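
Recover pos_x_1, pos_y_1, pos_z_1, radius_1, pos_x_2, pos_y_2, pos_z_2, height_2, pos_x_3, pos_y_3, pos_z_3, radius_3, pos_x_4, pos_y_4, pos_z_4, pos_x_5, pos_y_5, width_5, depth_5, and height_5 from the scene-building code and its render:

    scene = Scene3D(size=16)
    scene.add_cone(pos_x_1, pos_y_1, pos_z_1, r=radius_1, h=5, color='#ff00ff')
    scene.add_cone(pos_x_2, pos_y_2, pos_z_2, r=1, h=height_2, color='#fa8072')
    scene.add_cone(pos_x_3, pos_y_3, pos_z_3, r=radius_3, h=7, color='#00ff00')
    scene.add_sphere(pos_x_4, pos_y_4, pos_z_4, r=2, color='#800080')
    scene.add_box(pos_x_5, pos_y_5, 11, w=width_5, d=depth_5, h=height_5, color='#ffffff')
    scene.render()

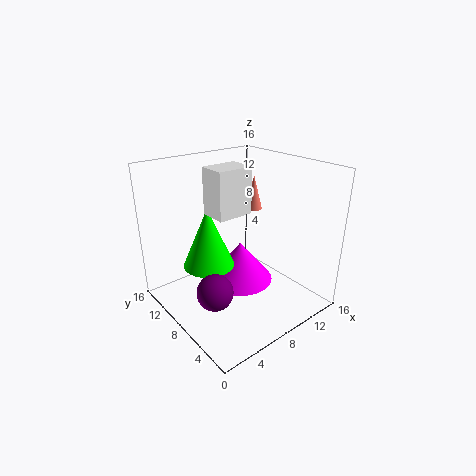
pos_x_1 = 10
pos_y_1 = 10
pos_z_1 = 1
radius_1 = 4
pos_x_2 = 12
pos_y_2 = 10
pos_z_2 = 10
height_2 = 4
pos_x_3 = 6
pos_y_3 = 11
pos_z_3 = 4
radius_3 = 3
pos_x_4 = 4
pos_y_4 = 7
pos_z_4 = 3
pos_x_5 = 5
pos_y_5 = 7
width_5 = 4
depth_5 = 3
height_5 = 5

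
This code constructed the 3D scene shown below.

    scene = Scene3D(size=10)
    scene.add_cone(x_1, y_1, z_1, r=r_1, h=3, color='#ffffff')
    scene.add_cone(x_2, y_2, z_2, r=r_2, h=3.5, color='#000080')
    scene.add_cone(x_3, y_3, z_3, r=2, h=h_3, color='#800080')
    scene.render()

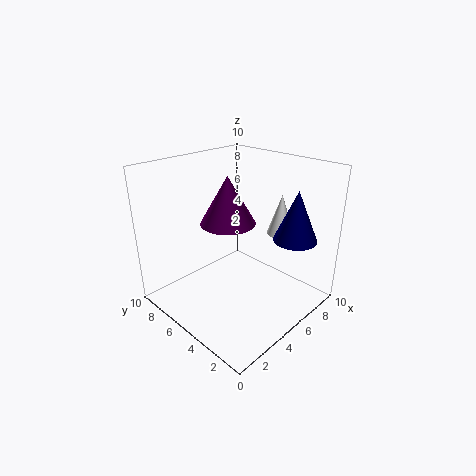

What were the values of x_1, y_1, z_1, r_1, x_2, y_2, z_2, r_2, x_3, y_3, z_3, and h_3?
x_1 = 8.5
y_1 = 4
z_1 = 4.5
r_1 = 1
x_2 = 7.5
y_2 = 2
z_2 = 5
r_2 = 1.5
x_3 = 5.5
y_3 = 6.5
z_3 = 5.5
h_3 = 3.5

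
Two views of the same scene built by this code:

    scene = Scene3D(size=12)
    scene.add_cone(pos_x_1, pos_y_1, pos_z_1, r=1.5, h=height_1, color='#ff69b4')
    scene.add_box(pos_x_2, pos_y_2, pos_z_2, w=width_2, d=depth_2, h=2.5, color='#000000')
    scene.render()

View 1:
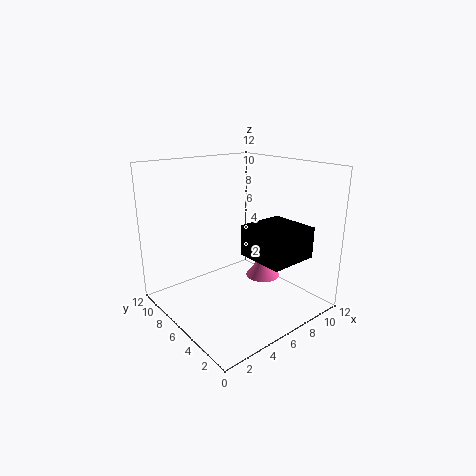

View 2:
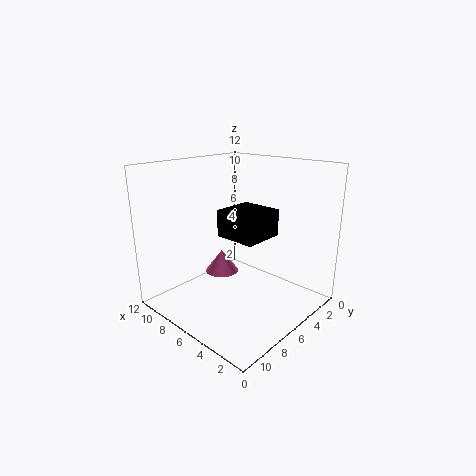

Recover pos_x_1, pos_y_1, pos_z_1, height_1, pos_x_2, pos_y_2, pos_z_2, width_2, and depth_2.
pos_x_1 = 8.5, pos_y_1 = 5.5, pos_z_1 = 2, height_1 = 2, pos_x_2 = 5.5, pos_y_2 = 1, pos_z_2 = 5, width_2 = 4, depth_2 = 4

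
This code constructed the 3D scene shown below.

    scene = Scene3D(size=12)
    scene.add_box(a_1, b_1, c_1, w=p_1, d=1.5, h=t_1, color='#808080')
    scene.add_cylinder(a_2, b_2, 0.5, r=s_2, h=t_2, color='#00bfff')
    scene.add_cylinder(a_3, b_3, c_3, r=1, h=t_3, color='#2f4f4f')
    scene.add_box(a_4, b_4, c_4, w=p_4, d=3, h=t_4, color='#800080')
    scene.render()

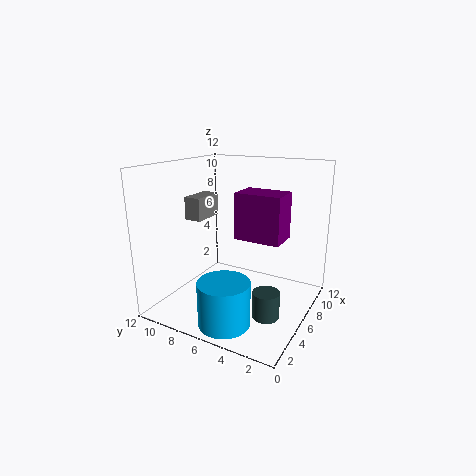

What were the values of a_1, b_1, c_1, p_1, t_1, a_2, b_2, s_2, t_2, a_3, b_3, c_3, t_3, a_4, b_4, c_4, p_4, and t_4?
a_1 = 5.5
b_1 = 9.5
c_1 = 7
p_1 = 3
t_1 = 2
a_2 = 2
b_2 = 5
s_2 = 2
t_2 = 3.5
a_3 = 3
b_3 = 2
c_3 = 1.5
t_3 = 2
a_4 = 1
b_4 = 0.5
c_4 = 8
p_4 = 2
t_4 = 3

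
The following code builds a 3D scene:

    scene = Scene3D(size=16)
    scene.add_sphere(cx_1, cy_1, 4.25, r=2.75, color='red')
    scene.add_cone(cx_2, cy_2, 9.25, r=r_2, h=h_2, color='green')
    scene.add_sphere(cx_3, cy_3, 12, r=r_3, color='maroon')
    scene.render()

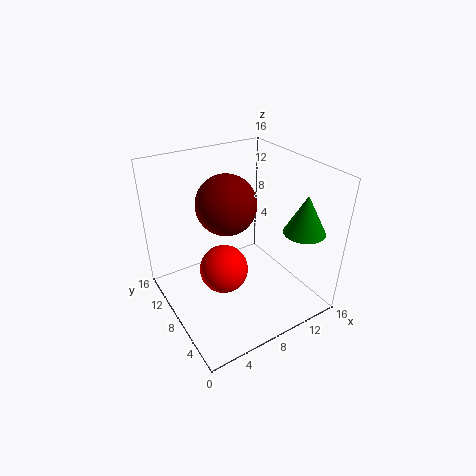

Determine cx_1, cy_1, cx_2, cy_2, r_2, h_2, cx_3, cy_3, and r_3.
cx_1 = 6.25
cy_1 = 8.25
cx_2 = 13.5
cy_2 = 3.5
r_2 = 2.25
h_2 = 4.25
cx_3 = 7
cy_3 = 8.75
r_3 = 3.25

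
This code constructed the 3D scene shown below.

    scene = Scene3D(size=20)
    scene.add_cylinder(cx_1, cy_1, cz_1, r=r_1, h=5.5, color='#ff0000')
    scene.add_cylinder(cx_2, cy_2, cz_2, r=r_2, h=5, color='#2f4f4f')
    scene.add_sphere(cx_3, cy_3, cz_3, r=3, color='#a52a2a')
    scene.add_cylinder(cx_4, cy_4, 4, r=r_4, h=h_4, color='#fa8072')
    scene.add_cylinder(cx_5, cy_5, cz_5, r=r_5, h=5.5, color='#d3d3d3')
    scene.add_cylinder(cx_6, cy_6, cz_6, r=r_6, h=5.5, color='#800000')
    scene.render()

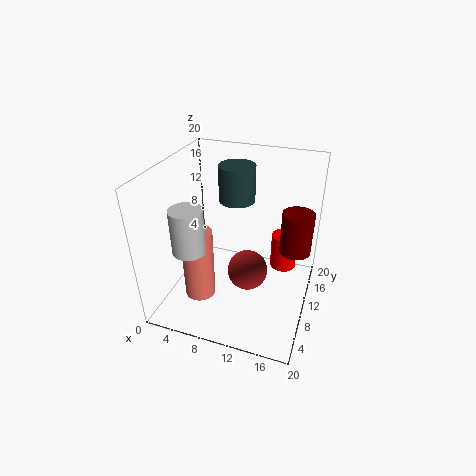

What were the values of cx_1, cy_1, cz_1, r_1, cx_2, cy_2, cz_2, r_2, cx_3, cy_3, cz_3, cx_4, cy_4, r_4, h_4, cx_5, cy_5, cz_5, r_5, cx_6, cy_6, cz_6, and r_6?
cx_1 = 15.5, cy_1 = 16, cz_1 = 2.5, r_1 = 2, cx_2 = 9, cy_2 = 12.5, cz_2 = 14.5, r_2 = 2.5, cx_3 = 11, cy_3 = 11.5, cz_3 = 3.5, cx_4 = 6.5, cy_4 = 4.5, r_4 = 2, h_4 = 9.5, cx_5 = 6.5, cy_5 = 2.5, cz_5 = 12, r_5 = 2, cx_6 = 18, cy_6 = 9.5, cz_6 = 10, r_6 = 2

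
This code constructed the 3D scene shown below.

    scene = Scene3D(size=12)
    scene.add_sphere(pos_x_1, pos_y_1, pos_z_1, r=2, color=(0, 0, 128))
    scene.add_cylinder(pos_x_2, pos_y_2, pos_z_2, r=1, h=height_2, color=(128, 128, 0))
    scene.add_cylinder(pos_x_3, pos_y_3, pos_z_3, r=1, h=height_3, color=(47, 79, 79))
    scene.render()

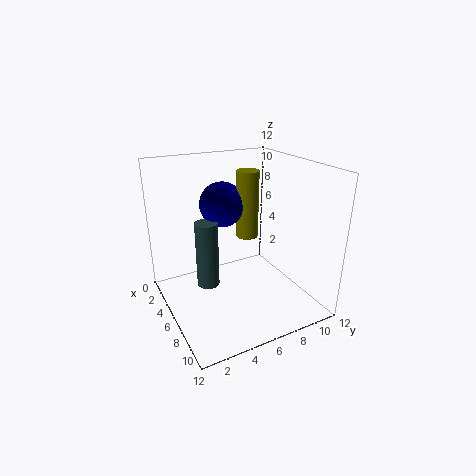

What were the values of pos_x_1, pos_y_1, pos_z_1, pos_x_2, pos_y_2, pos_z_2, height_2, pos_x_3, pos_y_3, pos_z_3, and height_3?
pos_x_1 = 3, pos_y_1 = 6, pos_z_1 = 8, pos_x_2 = 4, pos_y_2 = 8, pos_z_2 = 5, height_2 = 6, pos_x_3 = 4, pos_y_3 = 4, pos_z_3 = 1, height_3 = 6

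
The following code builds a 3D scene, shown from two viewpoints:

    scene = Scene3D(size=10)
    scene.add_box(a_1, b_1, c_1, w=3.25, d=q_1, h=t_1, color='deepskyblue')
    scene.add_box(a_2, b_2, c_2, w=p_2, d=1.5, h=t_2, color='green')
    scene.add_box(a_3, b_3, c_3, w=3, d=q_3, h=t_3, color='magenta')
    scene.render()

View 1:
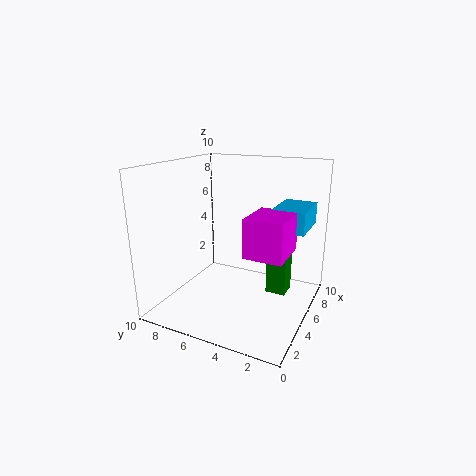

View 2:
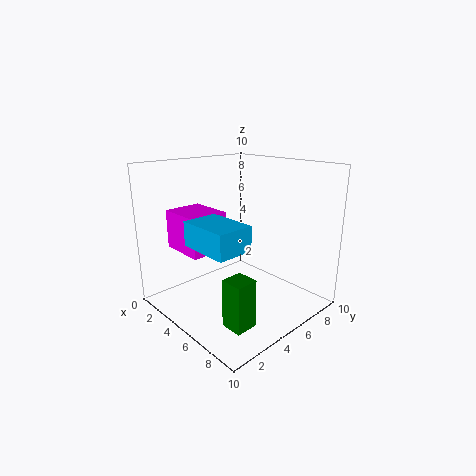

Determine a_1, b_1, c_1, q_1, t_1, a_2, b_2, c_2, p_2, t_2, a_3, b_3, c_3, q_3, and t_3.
a_1 = 5.25, b_1 = 0.5, c_1 = 5.75, q_1 = 2.25, t_1 = 1.5, a_2 = 6.75, b_2 = 2, c_2 = 0.25, p_2 = 1.5, t_2 = 3.25, a_3 = 2.5, b_3 = 1, c_3 = 4.75, q_3 = 2.5, t_3 = 2.5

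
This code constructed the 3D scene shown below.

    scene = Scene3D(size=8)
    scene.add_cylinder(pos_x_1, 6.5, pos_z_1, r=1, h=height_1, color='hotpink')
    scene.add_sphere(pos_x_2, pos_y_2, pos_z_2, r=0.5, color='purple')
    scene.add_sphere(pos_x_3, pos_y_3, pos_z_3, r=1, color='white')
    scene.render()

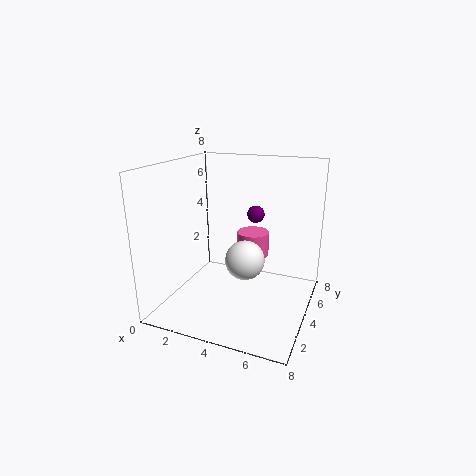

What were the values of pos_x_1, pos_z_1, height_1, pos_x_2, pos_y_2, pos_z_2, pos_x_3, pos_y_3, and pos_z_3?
pos_x_1 = 4, pos_z_1 = 2, height_1 = 1.5, pos_x_2 = 4.5, pos_y_2 = 5.5, pos_z_2 = 5, pos_x_3 = 5, pos_y_3 = 2.5, pos_z_3 = 3.5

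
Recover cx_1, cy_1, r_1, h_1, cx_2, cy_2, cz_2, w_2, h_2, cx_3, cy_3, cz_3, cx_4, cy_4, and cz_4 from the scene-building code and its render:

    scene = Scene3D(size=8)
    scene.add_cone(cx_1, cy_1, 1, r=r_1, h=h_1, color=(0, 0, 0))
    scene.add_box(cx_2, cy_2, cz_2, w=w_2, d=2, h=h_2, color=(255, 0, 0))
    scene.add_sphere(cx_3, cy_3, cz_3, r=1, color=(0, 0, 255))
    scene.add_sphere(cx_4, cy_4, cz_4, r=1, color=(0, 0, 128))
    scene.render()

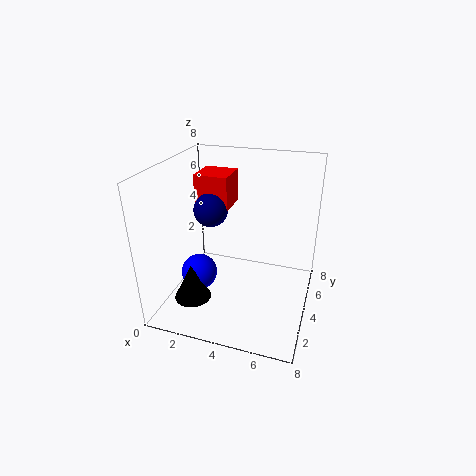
cx_1 = 2; cy_1 = 2; r_1 = 1; h_1 = 2; cx_2 = 1; cy_2 = 5; cz_2 = 5; w_2 = 2; h_2 = 2; cx_3 = 2; cy_3 = 3; cz_3 = 2; cx_4 = 2; cy_4 = 5; cz_4 = 5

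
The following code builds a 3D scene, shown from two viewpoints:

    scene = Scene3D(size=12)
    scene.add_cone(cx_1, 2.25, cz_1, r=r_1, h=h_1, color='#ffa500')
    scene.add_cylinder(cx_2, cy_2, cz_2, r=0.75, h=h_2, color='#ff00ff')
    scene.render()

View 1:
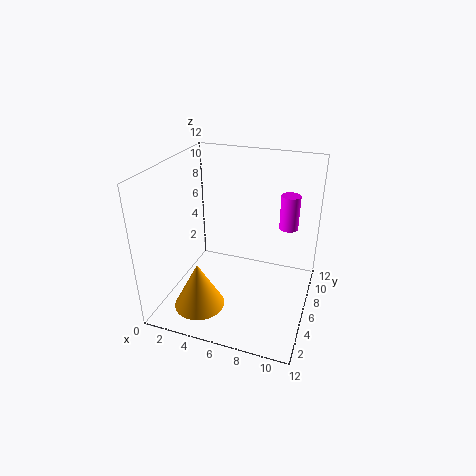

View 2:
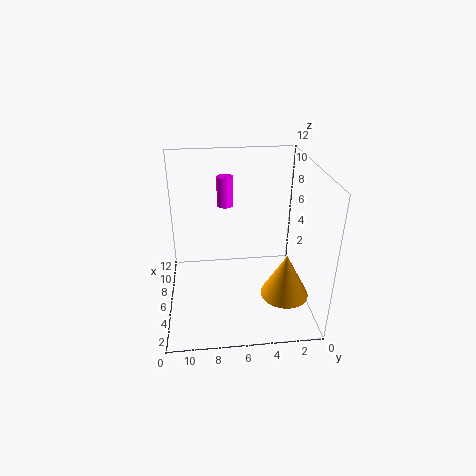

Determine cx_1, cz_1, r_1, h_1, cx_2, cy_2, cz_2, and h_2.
cx_1 = 4
cz_1 = 1.5
r_1 = 2
h_1 = 3.75
cx_2 = 10
cy_2 = 6.75
cz_2 = 7.25
h_2 = 2.75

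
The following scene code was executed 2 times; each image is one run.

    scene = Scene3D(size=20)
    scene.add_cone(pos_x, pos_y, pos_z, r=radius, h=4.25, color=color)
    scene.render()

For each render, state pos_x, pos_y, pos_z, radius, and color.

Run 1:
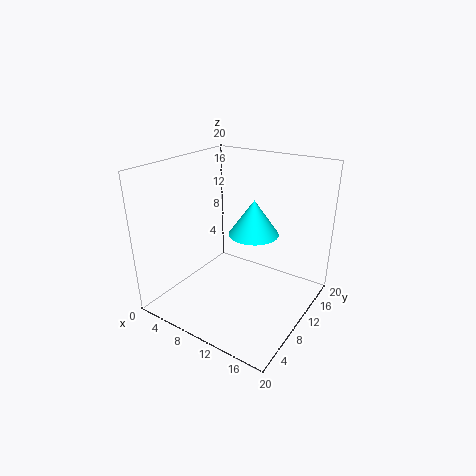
pos_x = 14.25; pos_y = 7; pos_z = 13; radius = 3; color = 'cyan'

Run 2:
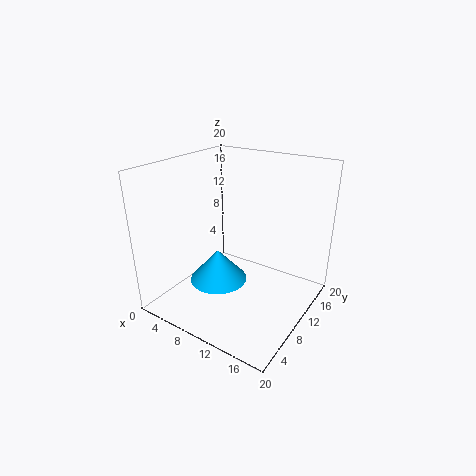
pos_x = 9.5; pos_y = 6; pos_z = 5.5; radius = 3.75; color = 'deepskyblue'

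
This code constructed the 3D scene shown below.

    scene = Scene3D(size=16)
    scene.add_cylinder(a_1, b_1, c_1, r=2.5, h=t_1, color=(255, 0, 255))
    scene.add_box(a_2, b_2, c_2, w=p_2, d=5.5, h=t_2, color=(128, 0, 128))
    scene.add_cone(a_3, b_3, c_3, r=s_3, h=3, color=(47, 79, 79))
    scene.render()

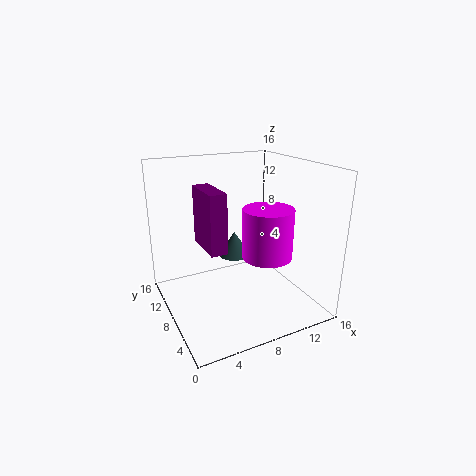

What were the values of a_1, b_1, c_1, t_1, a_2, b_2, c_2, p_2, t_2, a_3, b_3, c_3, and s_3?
a_1 = 9; b_1 = 3.5; c_1 = 7.5; t_1 = 5; a_2 = 5; b_2 = 8.5; c_2 = 6; p_2 = 2; t_2 = 7; a_3 = 9.5; b_3 = 12; c_3 = 4; s_3 = 2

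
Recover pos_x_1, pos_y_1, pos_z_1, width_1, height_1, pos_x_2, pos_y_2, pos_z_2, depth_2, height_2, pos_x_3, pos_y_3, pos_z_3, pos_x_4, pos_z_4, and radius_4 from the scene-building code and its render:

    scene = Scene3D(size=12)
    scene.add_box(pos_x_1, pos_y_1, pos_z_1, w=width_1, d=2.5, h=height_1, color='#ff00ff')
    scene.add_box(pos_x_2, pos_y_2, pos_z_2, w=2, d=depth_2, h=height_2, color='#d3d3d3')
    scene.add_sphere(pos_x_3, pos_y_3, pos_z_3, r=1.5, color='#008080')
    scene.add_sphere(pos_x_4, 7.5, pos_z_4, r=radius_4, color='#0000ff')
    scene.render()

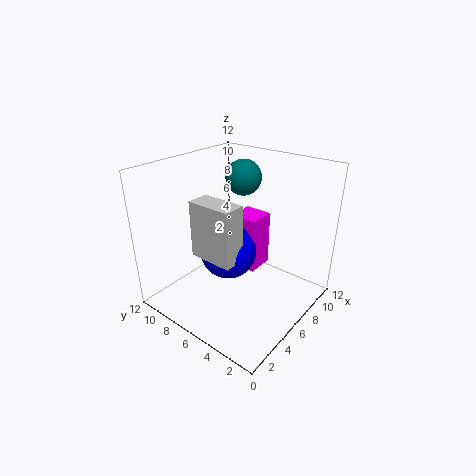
pos_x_1 = 7.5
pos_y_1 = 5.5
pos_z_1 = 2
width_1 = 2.5
height_1 = 5
pos_x_2 = 4
pos_y_2 = 5.5
pos_z_2 = 4
depth_2 = 4
height_2 = 5
pos_x_3 = 8
pos_y_3 = 7
pos_z_3 = 10.5
pos_x_4 = 6.5
pos_z_4 = 4
radius_4 = 2.5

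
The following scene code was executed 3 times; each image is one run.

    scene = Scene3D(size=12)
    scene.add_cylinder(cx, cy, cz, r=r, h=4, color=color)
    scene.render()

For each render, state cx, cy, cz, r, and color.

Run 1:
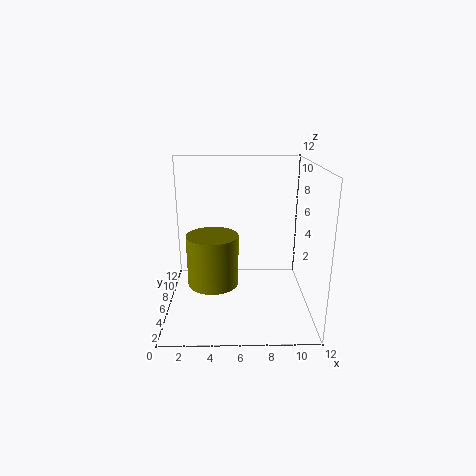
cx = 4, cy = 4, cz = 3, r = 2, color = 'olive'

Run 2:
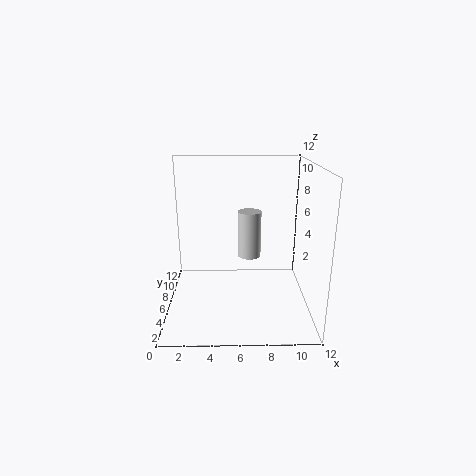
cx = 7, cy = 7, cz = 4, r = 1, color = 'lightgray'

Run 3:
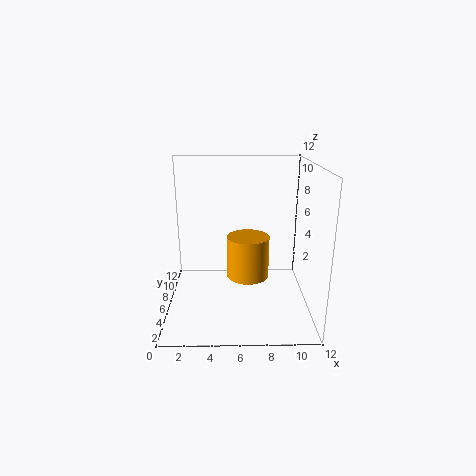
cx = 7, cy = 9, cz = 1, r = 2, color = 'orange'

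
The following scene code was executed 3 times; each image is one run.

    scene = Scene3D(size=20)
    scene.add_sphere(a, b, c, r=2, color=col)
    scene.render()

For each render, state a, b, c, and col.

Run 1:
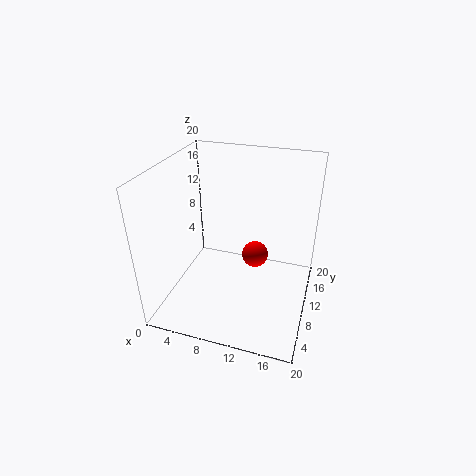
a = 11.5
b = 14
c = 5
col = 'red'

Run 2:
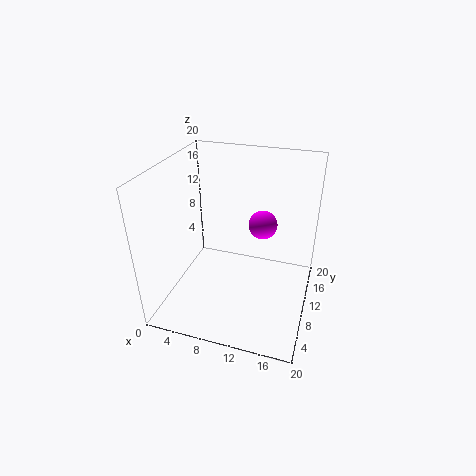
a = 13
b = 12
c = 11.5
col = 'magenta'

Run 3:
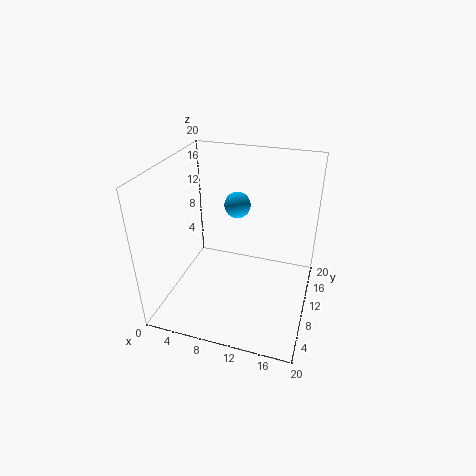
a = 8
b = 16
c = 12
col = 'deepskyblue'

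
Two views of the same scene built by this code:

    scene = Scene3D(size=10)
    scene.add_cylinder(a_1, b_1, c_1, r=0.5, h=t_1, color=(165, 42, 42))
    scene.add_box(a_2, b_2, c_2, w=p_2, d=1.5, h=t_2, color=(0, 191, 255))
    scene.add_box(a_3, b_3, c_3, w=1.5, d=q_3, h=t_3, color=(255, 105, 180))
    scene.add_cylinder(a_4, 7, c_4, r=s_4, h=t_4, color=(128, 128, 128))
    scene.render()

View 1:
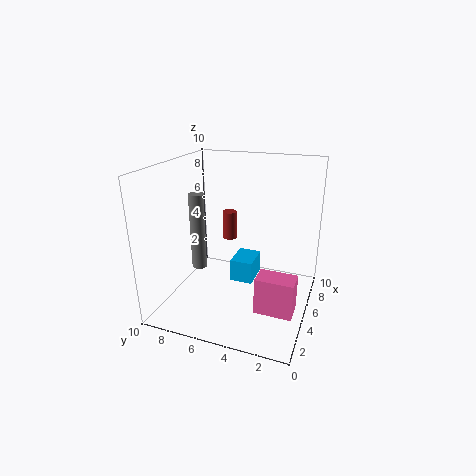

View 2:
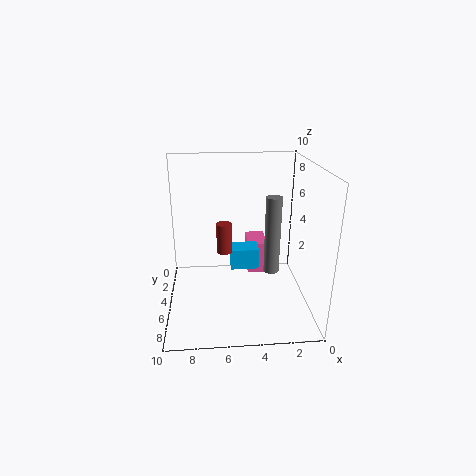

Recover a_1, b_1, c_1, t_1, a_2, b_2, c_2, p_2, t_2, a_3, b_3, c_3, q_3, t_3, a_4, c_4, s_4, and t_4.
a_1 = 6
b_1 = 6
c_1 = 4.5
t_1 = 2
a_2 = 3.5
b_2 = 3.5
c_2 = 2.5
p_2 = 2
t_2 = 1.5
a_3 = 2.5
b_3 = 0.5
c_3 = 1
q_3 = 2.5
t_3 = 2.5
a_4 = 3
c_4 = 3.5
s_4 = 0.5
t_4 = 5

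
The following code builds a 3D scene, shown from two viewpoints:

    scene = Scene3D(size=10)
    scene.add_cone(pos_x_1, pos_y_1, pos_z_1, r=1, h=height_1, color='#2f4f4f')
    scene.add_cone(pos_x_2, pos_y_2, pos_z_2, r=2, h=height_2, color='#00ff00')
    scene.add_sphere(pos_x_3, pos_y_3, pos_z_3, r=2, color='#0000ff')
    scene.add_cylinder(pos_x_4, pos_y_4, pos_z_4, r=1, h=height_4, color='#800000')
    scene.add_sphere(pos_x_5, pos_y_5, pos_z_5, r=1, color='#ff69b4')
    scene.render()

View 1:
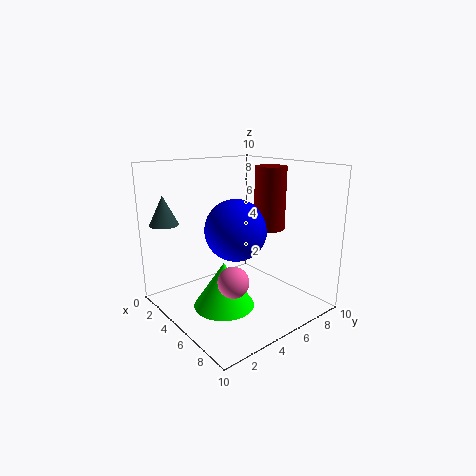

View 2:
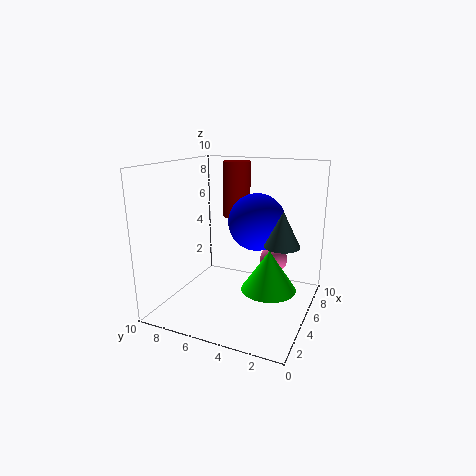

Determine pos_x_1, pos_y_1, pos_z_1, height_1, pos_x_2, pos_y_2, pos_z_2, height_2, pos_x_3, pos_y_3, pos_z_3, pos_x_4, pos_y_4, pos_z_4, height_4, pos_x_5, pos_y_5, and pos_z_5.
pos_x_1 = 2
pos_y_1 = 1
pos_z_1 = 6
height_1 = 2
pos_x_2 = 6
pos_y_2 = 3
pos_z_2 = 1
height_2 = 3
pos_x_3 = 6
pos_y_3 = 4
pos_z_3 = 6
pos_x_4 = 7
pos_y_4 = 6
pos_z_4 = 6
height_4 = 4
pos_x_5 = 7
pos_y_5 = 3
pos_z_5 = 3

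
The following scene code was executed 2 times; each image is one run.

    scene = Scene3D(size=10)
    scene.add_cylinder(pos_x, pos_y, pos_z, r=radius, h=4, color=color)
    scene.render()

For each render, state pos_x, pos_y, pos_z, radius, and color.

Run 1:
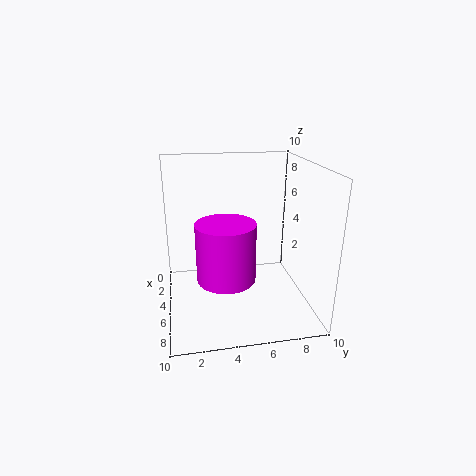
pos_x = 6
pos_y = 4
pos_z = 2.5
radius = 2
color = 'magenta'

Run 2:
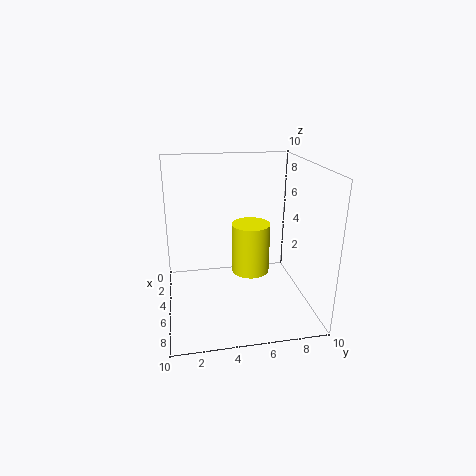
pos_x = 2.5
pos_y = 6.5
pos_z = 1
radius = 1.5
color = 'yellow'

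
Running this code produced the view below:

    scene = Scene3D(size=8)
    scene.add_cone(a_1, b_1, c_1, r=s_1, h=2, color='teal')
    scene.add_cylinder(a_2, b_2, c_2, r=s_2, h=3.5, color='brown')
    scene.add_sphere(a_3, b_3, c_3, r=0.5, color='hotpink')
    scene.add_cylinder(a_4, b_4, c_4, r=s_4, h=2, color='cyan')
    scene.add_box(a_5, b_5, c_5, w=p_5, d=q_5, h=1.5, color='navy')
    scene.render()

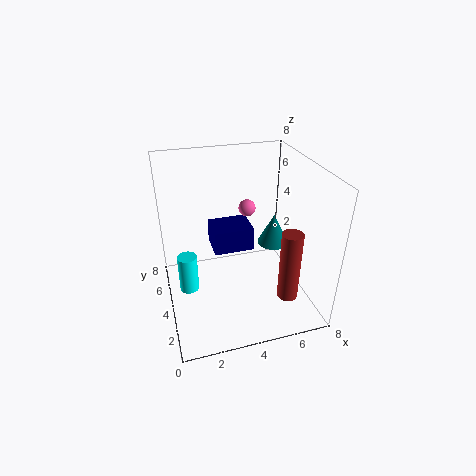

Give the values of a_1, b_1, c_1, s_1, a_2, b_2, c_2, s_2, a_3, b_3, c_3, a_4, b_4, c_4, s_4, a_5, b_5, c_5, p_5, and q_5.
a_1 = 7; b_1 = 6; c_1 = 2; s_1 = 1; a_2 = 5.5; b_2 = 0.5; c_2 = 2.5; s_2 = 0.5; a_3 = 5; b_3 = 5.5; c_3 = 5; a_4 = 1; b_4 = 3; c_4 = 2; s_4 = 0.5; a_5 = 3; b_5 = 5.5; c_5 = 2; p_5 = 2.5; q_5 = 2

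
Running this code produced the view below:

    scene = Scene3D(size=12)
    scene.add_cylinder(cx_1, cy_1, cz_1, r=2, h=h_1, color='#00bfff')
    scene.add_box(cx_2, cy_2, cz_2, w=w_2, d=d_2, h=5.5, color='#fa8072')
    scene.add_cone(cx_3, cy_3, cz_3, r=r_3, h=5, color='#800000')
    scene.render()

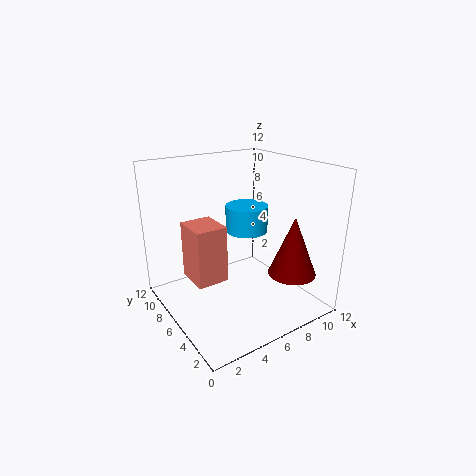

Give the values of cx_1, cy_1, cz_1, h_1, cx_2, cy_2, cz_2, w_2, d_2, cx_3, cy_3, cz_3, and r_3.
cx_1 = 9; cy_1 = 9; cz_1 = 5; h_1 = 2.5; cx_2 = 3.5; cy_2 = 8.5; cz_2 = 0.5; w_2 = 3; d_2 = 3.5; cx_3 = 9.5; cy_3 = 3; cz_3 = 3; r_3 = 2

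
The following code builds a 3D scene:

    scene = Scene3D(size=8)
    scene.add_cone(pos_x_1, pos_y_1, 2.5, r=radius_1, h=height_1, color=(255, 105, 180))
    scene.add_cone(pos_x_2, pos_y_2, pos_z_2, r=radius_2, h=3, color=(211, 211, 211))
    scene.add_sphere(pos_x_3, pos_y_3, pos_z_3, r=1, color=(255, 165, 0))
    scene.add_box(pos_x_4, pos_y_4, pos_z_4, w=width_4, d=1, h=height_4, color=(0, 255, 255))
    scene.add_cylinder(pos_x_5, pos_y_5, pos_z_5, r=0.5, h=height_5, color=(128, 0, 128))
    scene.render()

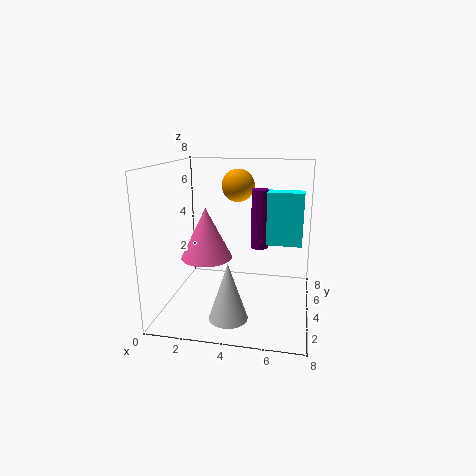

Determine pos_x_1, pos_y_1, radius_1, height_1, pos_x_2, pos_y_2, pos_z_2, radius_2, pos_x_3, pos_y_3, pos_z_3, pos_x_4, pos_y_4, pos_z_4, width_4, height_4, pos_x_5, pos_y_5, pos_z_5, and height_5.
pos_x_1 = 2; pos_y_1 = 4.5; radius_1 = 1.5; height_1 = 3; pos_x_2 = 4; pos_y_2 = 1.5; pos_z_2 = 0.5; radius_2 = 1; pos_x_3 = 3.5; pos_y_3 = 6.5; pos_z_3 = 6.5; pos_x_4 = 5.5; pos_y_4 = 4.5; pos_z_4 = 3.5; width_4 = 2; height_4 = 3; pos_x_5 = 5; pos_y_5 = 5.5; pos_z_5 = 3; height_5 = 3.5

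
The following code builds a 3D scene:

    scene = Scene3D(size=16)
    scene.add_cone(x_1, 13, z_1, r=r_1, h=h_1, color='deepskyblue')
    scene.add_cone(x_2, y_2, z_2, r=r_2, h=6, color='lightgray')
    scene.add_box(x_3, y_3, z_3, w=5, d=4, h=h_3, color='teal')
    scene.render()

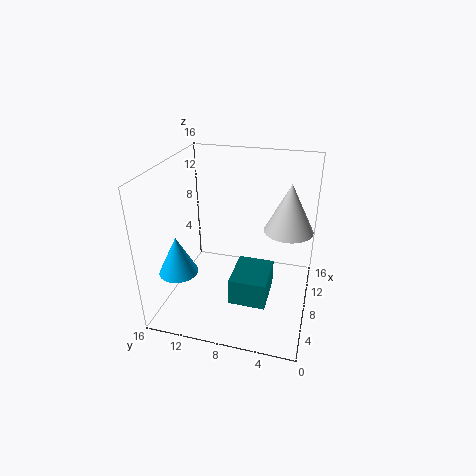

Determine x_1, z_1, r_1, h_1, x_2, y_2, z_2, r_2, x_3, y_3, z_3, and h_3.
x_1 = 3; z_1 = 6; r_1 = 2; h_1 = 4; x_2 = 13; y_2 = 3; z_2 = 7; r_2 = 3; x_3 = 4; y_3 = 4; z_3 = 2; h_3 = 3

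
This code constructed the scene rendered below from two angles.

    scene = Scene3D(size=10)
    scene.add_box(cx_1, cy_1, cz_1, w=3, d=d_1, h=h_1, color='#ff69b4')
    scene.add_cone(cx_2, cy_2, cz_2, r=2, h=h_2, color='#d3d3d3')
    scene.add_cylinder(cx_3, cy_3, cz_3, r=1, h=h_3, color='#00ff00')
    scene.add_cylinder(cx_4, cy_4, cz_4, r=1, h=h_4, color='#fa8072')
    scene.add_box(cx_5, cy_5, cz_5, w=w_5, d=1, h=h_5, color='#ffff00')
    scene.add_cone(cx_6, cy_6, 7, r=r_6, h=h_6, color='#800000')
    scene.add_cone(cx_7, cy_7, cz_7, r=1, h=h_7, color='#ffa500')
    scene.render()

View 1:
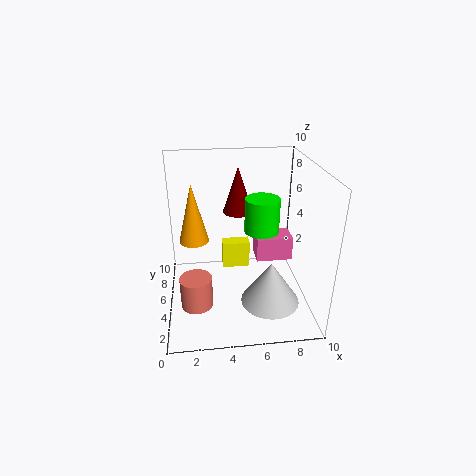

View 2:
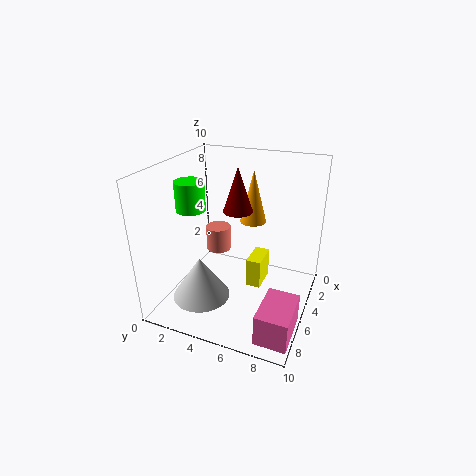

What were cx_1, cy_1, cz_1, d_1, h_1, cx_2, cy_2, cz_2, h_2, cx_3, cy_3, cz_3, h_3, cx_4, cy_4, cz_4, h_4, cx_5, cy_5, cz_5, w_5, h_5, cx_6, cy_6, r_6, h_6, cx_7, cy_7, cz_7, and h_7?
cx_1 = 7; cy_1 = 8; cz_1 = 1; d_1 = 2; h_1 = 2; cx_2 = 7; cy_2 = 3; cz_2 = 1; h_2 = 3; cx_3 = 6; cy_3 = 2; cz_3 = 7; h_3 = 2; cx_4 = 2; cy_4 = 2; cz_4 = 2; h_4 = 2; cx_5 = 4; cy_5 = 6; cz_5 = 2; w_5 = 2; h_5 = 2; cx_6 = 5; cy_6 = 5; r_6 = 1; h_6 = 3; cx_7 = 2; cy_7 = 5; cz_7 = 5; h_7 = 4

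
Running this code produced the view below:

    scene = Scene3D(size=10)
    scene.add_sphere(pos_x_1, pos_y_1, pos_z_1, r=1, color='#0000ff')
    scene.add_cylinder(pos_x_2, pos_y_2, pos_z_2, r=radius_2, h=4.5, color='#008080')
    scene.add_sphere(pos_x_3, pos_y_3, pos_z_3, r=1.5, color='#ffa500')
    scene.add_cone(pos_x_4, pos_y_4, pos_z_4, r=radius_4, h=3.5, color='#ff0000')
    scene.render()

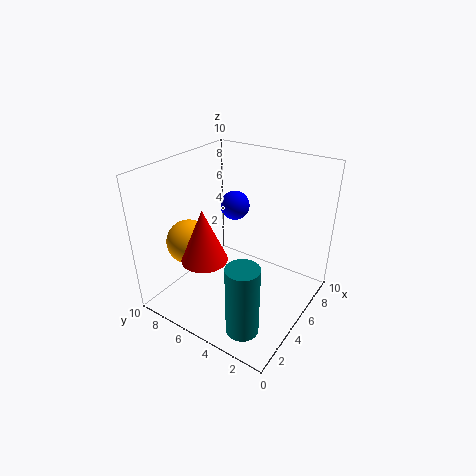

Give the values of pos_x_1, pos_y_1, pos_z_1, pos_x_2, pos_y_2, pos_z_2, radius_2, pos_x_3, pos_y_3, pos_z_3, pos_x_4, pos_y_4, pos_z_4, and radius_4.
pos_x_1 = 5.75; pos_y_1 = 5.75; pos_z_1 = 7; pos_x_2 = 1; pos_y_2 = 2; pos_z_2 = 1.5; radius_2 = 1; pos_x_3 = 2.75; pos_y_3 = 7.5; pos_z_3 = 5; pos_x_4 = 2.25; pos_y_4 = 5.75; pos_z_4 = 4.5; radius_4 = 1.5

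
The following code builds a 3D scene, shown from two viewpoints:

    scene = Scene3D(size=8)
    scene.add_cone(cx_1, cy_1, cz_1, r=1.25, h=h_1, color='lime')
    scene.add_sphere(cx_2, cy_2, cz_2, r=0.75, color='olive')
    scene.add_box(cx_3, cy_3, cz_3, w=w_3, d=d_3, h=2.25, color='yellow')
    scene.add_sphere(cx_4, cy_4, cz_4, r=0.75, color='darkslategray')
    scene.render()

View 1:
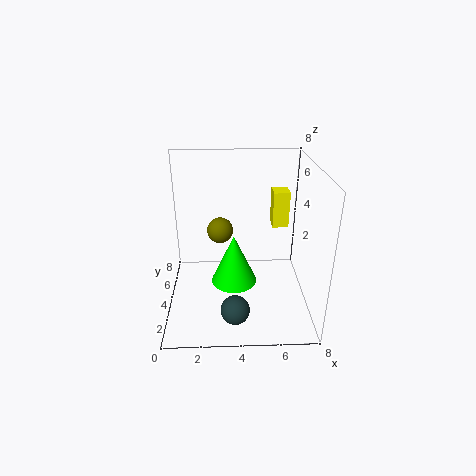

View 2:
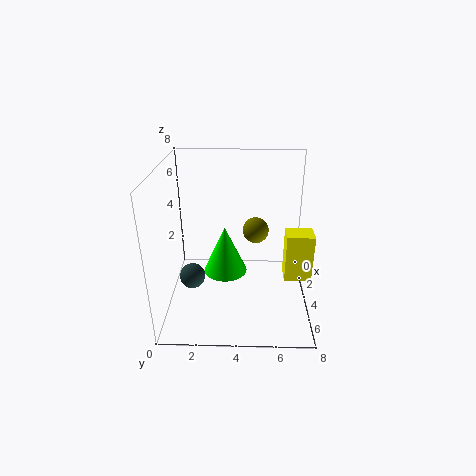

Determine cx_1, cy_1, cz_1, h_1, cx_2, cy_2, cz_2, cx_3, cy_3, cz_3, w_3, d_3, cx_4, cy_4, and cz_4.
cx_1 = 3.75
cy_1 = 3.25
cz_1 = 1.75
h_1 = 2.75
cx_2 = 3
cy_2 = 5
cz_2 = 4
cx_3 = 6.25
cy_3 = 6.25
cz_3 = 3.5
w_3 = 1
d_3 = 1.25
cx_4 = 3.75
cy_4 = 1.25
cz_4 = 1.25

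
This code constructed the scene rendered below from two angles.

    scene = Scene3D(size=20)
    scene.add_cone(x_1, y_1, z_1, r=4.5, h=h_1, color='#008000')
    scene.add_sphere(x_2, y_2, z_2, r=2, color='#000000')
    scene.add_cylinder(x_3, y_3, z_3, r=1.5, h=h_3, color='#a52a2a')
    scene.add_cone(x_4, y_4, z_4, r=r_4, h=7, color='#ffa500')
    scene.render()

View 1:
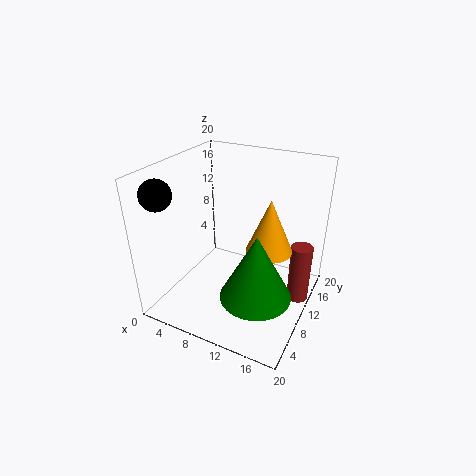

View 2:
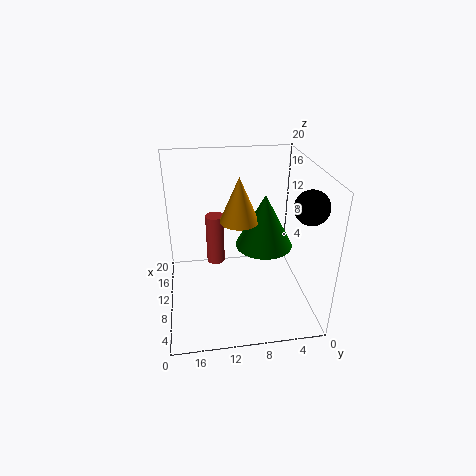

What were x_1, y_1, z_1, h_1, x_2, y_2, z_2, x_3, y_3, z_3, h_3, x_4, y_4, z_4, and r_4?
x_1 = 15, y_1 = 5, z_1 = 5.5, h_1 = 8.5, x_2 = 2.5, y_2 = 3, z_2 = 17.5, x_3 = 18.5, y_3 = 12.5, z_3 = 1, h_3 = 8.5, x_4 = 15, y_4 = 9, z_4 = 10, r_4 = 3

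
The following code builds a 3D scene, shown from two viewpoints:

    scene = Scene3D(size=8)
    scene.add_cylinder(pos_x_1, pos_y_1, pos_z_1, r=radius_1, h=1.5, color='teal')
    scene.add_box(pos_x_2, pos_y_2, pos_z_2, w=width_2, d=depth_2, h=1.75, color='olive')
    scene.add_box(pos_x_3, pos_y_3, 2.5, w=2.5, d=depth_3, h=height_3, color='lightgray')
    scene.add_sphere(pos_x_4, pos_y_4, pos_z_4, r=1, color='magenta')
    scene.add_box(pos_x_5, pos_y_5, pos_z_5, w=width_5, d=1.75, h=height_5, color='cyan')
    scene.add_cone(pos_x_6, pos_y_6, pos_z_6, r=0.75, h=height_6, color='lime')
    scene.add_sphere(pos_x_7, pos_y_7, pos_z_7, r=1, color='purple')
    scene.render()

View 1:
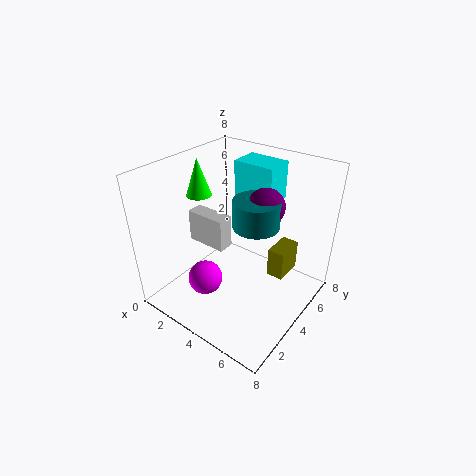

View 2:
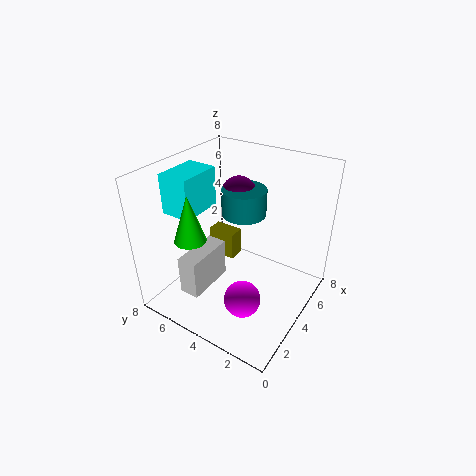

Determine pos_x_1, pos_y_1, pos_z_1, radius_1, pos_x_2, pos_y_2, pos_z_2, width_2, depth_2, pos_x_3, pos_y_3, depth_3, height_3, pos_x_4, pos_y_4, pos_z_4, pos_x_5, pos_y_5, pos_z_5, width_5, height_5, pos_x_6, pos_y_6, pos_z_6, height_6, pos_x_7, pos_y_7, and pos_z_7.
pos_x_1 = 5; pos_y_1 = 4.25; pos_z_1 = 5; radius_1 = 1.25; pos_x_2 = 5.25; pos_y_2 = 5.25; pos_z_2 = 1.25; width_2 = 1; depth_2 = 1.75; pos_x_3 = 0.25; pos_y_3 = 4; depth_3 = 1; height_3 = 2; pos_x_4 = 2.5; pos_y_4 = 2.75; pos_z_4 = 1.25; pos_x_5 = 2.25; pos_y_5 = 6; pos_z_5 = 5.25; width_5 = 2.5; height_5 = 2.25; pos_x_6 = 0.75; pos_y_6 = 4.5; pos_z_6 = 5.5; height_6 = 2.25; pos_x_7 = 5.25; pos_y_7 = 4.75; pos_z_7 = 6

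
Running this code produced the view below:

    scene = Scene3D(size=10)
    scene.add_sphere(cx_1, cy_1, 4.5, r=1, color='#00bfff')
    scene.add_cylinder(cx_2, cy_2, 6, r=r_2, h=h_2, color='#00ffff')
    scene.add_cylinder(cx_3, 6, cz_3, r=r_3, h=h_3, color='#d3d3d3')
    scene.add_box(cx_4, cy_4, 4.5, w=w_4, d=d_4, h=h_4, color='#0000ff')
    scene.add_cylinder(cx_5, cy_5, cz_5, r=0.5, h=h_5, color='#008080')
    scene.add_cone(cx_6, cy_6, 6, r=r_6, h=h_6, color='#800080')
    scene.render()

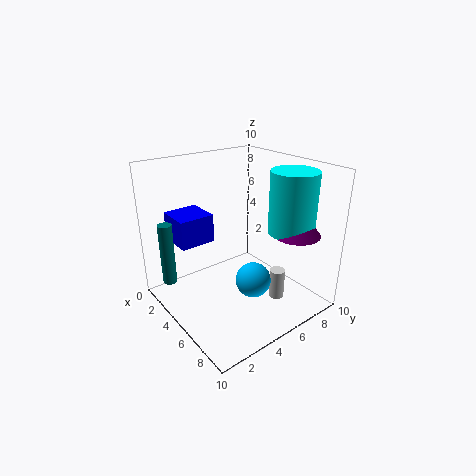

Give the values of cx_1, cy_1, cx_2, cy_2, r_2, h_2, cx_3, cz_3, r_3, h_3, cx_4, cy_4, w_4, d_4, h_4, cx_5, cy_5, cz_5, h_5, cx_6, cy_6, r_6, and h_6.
cx_1 = 9, cy_1 = 3, cx_2 = 8, cy_2 = 7, r_2 = 1.5, h_2 = 4, cx_3 = 8, cz_3 = 1.5, r_3 = 0.5, h_3 = 2, cx_4 = 1, cy_4 = 1.5, w_4 = 2.5, d_4 = 2.5, h_4 = 2, cx_5 = 2, cy_5 = 1, cz_5 = 1.5, h_5 = 4.5, cx_6 = 8.5, cy_6 = 7, r_6 = 1.5, h_6 = 2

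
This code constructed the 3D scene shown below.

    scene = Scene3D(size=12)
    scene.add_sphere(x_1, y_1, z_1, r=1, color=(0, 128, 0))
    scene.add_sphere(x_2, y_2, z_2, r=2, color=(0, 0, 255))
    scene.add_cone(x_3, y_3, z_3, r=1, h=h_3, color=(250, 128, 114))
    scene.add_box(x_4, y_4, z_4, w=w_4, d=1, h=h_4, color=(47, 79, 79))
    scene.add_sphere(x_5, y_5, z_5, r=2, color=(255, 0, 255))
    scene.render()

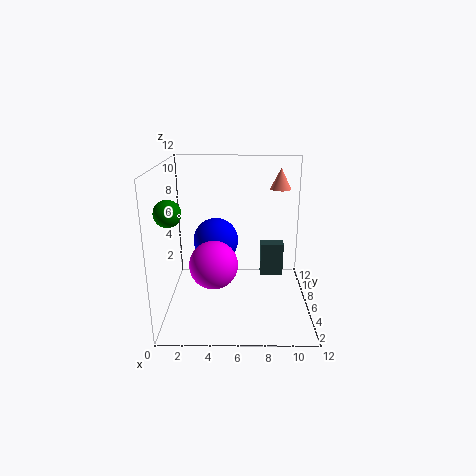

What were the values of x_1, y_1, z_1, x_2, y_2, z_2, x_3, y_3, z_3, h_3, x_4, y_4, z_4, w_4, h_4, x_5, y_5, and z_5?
x_1 = 1
y_1 = 3
z_1 = 9
x_2 = 4
y_2 = 8
z_2 = 5
x_3 = 10
y_3 = 11
z_3 = 9
h_3 = 2
x_4 = 8
y_4 = 7
z_4 = 2
w_4 = 2
h_4 = 3
x_5 = 4
y_5 = 5
z_5 = 4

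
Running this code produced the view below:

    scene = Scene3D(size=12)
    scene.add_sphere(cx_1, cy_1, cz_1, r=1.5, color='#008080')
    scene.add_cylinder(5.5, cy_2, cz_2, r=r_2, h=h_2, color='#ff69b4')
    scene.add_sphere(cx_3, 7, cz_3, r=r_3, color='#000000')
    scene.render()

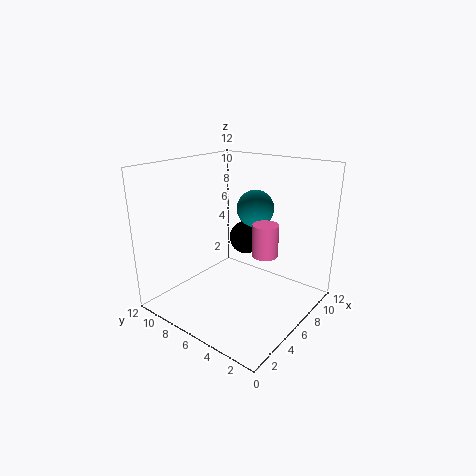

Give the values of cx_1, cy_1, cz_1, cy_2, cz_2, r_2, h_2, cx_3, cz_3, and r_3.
cx_1 = 7
cy_1 = 5
cz_1 = 8.5
cy_2 = 3
cz_2 = 5.5
r_2 = 1
h_2 = 2.5
cx_3 = 8.5
cz_3 = 5
r_3 = 1.5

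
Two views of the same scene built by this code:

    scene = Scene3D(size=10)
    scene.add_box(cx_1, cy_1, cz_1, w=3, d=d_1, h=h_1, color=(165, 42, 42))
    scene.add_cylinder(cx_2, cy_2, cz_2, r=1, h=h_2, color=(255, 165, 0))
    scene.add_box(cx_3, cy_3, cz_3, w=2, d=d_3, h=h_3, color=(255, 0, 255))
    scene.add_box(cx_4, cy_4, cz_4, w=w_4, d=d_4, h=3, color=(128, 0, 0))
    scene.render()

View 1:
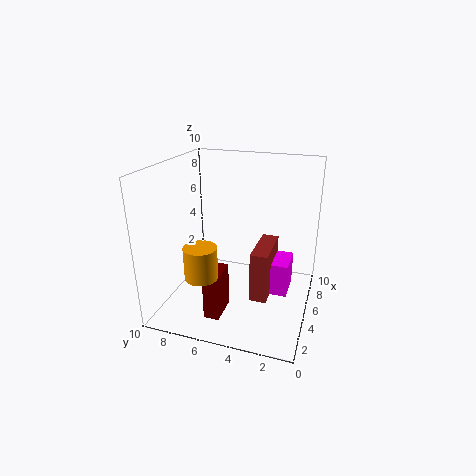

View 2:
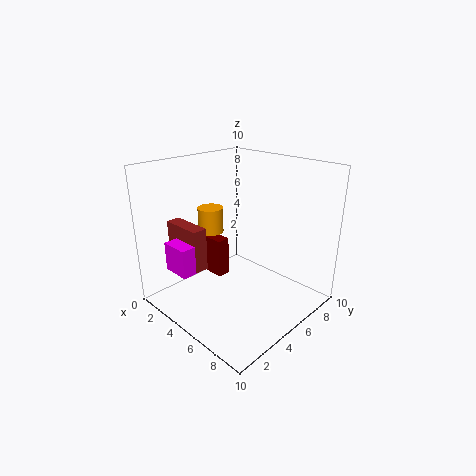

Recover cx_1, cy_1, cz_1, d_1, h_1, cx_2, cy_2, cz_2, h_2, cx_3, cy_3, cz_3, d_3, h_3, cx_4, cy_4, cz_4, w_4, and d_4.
cx_1 = 1; cy_1 = 2; cz_1 = 3; d_1 = 1; h_1 = 3; cx_2 = 1; cy_2 = 6; cz_2 = 4; h_2 = 2; cx_3 = 2; cy_3 = 1; cz_3 = 3; d_3 = 2; h_3 = 2; cx_4 = 1; cy_4 = 5; cz_4 = 1; w_4 = 2; d_4 = 1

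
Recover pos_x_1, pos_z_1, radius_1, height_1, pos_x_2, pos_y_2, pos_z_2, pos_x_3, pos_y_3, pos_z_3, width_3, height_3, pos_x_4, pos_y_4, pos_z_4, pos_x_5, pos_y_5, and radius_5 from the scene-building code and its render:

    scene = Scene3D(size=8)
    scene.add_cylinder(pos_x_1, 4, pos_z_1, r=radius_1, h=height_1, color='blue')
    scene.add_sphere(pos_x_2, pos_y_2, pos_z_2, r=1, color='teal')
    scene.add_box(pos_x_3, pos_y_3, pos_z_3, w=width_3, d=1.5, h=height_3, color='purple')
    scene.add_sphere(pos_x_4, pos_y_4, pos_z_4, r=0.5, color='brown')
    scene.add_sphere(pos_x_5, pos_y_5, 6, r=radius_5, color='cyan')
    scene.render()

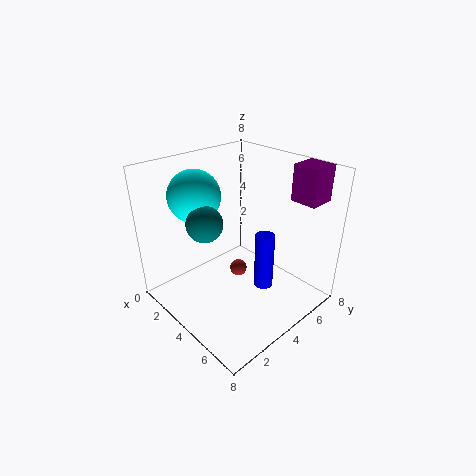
pos_x_1 = 6
pos_z_1 = 2
radius_1 = 0.5
height_1 = 3
pos_x_2 = 3
pos_y_2 = 2.5
pos_z_2 = 5
pos_x_3 = 5.5
pos_y_3 = 6.5
pos_z_3 = 6
width_3 = 1.5
height_3 = 2
pos_x_4 = 3.5
pos_y_4 = 4.5
pos_z_4 = 1.5
pos_x_5 = 1.5
pos_y_5 = 3
radius_5 = 1.5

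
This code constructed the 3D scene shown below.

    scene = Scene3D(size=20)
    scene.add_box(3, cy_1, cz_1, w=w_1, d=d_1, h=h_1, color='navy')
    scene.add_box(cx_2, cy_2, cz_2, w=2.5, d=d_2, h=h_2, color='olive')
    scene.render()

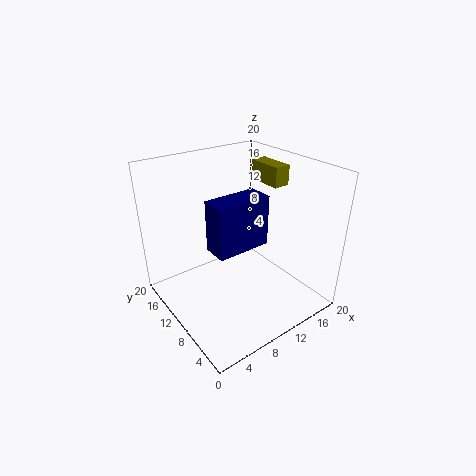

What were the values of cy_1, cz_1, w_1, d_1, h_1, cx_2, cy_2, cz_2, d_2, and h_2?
cy_1 = 3.5
cz_1 = 12.5
w_1 = 6.5
d_1 = 3
h_1 = 6
cx_2 = 17
cy_2 = 10.5
cz_2 = 15.5
d_2 = 5.5
h_2 = 3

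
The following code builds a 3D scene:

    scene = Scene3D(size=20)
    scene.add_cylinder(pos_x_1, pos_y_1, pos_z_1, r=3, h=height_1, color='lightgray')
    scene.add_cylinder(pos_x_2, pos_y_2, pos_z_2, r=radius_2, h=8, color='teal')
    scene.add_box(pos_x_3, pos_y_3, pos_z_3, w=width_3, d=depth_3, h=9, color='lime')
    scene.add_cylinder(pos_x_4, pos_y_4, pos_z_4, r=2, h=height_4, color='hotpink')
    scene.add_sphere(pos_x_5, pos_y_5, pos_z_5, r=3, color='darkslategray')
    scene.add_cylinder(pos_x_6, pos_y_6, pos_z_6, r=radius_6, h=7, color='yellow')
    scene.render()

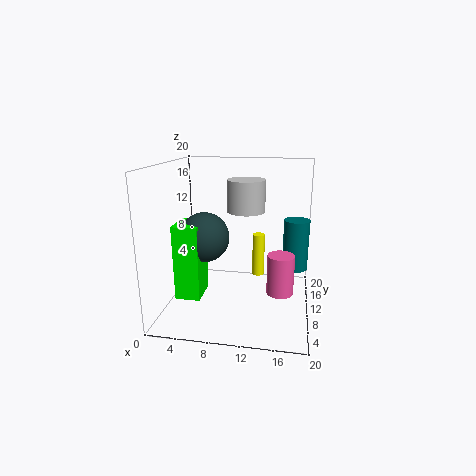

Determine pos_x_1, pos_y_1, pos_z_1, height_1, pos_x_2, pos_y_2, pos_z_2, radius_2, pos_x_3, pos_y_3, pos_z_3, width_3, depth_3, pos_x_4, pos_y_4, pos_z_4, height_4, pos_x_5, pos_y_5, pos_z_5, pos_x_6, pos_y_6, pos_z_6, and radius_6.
pos_x_1 = 10; pos_y_1 = 17; pos_z_1 = 12; height_1 = 5; pos_x_2 = 18; pos_y_2 = 17; pos_z_2 = 3; radius_2 = 2; pos_x_3 = 4; pos_y_3 = 1; pos_z_3 = 5; width_3 = 3; depth_3 = 4; pos_x_4 = 16; pos_y_4 = 12; pos_z_4 = 1; height_4 = 6; pos_x_5 = 7; pos_y_5 = 4; pos_z_5 = 12; pos_x_6 = 12; pos_y_6 = 18; pos_z_6 = 1; radius_6 = 1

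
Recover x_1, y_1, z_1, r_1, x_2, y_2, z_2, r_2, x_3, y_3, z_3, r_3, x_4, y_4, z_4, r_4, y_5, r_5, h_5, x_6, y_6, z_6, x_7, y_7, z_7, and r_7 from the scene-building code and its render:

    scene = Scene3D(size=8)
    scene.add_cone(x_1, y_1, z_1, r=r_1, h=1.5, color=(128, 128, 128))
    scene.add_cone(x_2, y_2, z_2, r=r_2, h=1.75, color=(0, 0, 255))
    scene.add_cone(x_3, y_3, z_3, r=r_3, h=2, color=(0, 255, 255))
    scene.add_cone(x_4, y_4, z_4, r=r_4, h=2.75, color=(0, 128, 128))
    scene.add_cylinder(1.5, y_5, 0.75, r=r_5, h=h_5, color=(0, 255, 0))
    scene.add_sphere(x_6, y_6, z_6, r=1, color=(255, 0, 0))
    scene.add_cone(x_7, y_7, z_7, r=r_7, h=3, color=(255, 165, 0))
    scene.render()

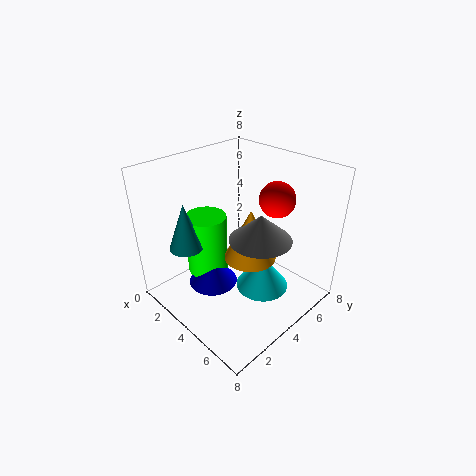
x_1 = 5
y_1 = 4.75
z_1 = 4
r_1 = 1.75
x_2 = 2.25
y_2 = 3.5
z_2 = 0.25
r_2 = 1.5
x_3 = 5.25
y_3 = 4.75
z_3 = 1
r_3 = 1.5
x_4 = 1.5
y_4 = 2.25
z_4 = 3
r_4 = 1
y_5 = 3.75
r_5 = 1.25
h_5 = 3.75
x_6 = 5
y_6 = 6
z_6 = 6
x_7 = 4.25
y_7 = 4.75
z_7 = 2.5
r_7 = 1.5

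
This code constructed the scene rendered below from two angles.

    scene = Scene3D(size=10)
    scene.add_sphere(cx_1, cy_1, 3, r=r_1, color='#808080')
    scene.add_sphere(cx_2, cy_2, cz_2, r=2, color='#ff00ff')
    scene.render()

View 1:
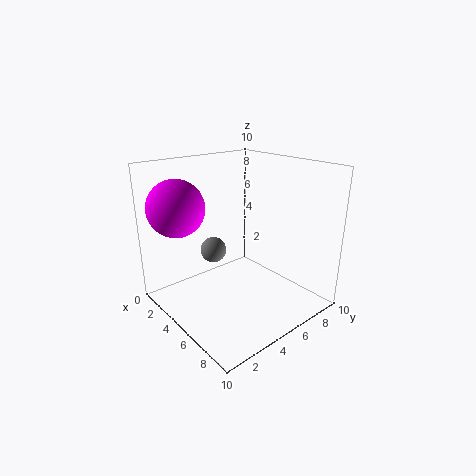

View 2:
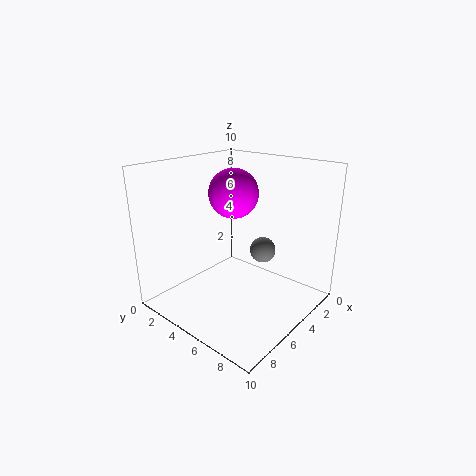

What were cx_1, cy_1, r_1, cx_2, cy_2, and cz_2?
cx_1 = 2; cy_1 = 5; r_1 = 1; cx_2 = 2; cy_2 = 2; cz_2 = 7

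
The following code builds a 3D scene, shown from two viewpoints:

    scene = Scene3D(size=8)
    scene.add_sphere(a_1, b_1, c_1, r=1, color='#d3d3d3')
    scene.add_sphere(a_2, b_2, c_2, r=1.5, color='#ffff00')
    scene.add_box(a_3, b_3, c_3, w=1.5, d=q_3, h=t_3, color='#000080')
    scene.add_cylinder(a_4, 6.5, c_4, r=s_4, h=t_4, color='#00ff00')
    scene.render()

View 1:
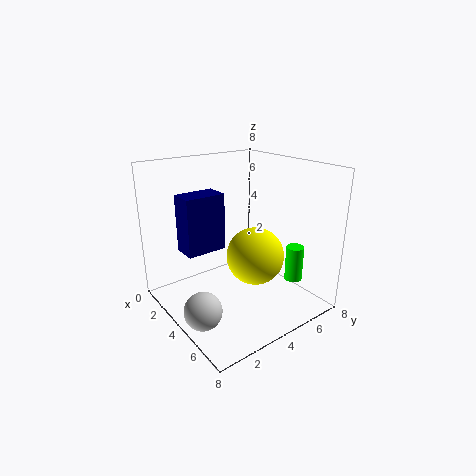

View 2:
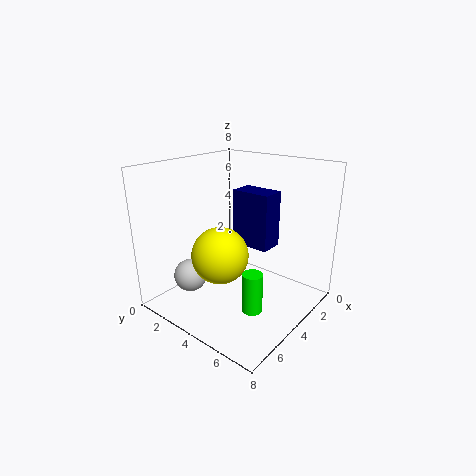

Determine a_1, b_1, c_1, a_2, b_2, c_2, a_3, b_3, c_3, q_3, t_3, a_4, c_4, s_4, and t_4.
a_1 = 5, b_1 = 1, c_1 = 1, a_2 = 5.5, b_2 = 4, c_2 = 3.5, a_3 = 0.5, b_3 = 2, c_3 = 2.5, q_3 = 2.5, t_3 = 3.5, a_4 = 6, c_4 = 1.5, s_4 = 0.5, t_4 = 2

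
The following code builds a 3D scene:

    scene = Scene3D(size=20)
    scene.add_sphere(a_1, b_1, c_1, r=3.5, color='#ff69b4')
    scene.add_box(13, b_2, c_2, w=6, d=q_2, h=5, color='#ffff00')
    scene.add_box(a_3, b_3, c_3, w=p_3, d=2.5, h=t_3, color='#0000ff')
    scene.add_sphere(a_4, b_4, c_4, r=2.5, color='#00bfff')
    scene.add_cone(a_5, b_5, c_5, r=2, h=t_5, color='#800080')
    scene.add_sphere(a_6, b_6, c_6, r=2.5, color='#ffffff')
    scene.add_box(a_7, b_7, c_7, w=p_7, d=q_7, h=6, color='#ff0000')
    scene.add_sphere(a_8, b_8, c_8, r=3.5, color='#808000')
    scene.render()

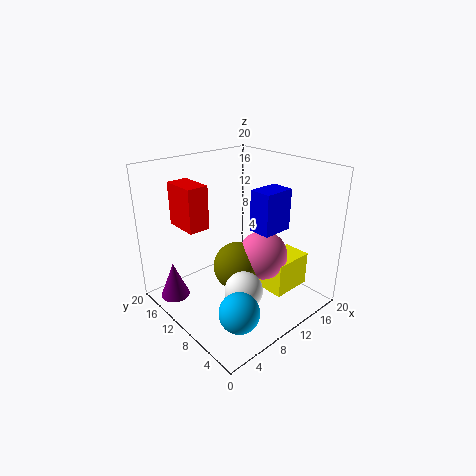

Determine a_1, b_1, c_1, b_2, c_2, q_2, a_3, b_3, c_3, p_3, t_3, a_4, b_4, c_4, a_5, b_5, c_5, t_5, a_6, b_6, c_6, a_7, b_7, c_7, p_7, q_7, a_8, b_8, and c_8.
a_1 = 13; b_1 = 8; c_1 = 7; b_2 = 4.5; c_2 = 1.5; q_2 = 4; a_3 = 5.5; b_3 = 0.5; c_3 = 15; p_3 = 3.5; t_3 = 4.5; a_4 = 4; b_4 = 3; c_4 = 4.5; a_5 = 2; b_5 = 14.5; c_5 = 2; t_5 = 5; a_6 = 7; b_6 = 5.5; c_6 = 5; a_7 = 4; b_7 = 12.5; c_7 = 11.5; p_7 = 3; q_7 = 5; a_8 = 10; b_8 = 10; c_8 = 5.5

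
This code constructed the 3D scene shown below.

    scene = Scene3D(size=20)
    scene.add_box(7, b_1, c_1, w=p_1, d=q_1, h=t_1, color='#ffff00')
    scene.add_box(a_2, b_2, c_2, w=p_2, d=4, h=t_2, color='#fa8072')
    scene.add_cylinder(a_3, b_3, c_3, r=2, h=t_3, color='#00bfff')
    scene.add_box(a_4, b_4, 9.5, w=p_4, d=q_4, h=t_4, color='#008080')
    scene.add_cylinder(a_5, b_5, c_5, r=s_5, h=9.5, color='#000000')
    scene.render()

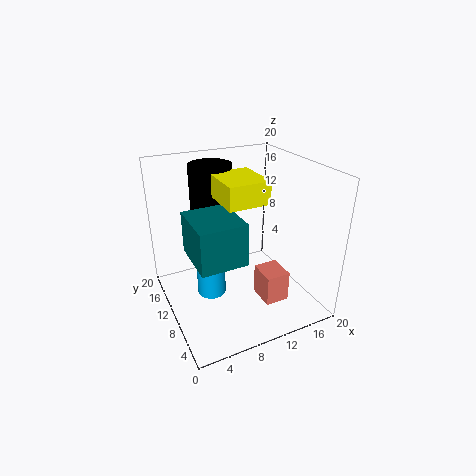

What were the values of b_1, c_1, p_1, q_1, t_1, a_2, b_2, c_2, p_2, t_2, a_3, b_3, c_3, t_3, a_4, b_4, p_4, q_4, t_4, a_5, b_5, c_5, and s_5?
b_1 = 6; c_1 = 16; p_1 = 5.5; q_1 = 6.5; t_1 = 3; a_2 = 12.5; b_2 = 5.5; c_2 = 0.5; p_2 = 3.5; t_2 = 4.5; a_3 = 6; b_3 = 10.5; c_3 = 2; t_3 = 7.5; a_4 = 2.5; b_4 = 4; p_4 = 6; q_4 = 7; t_4 = 5.5; a_5 = 8; b_5 = 14.5; c_5 = 10; s_5 = 3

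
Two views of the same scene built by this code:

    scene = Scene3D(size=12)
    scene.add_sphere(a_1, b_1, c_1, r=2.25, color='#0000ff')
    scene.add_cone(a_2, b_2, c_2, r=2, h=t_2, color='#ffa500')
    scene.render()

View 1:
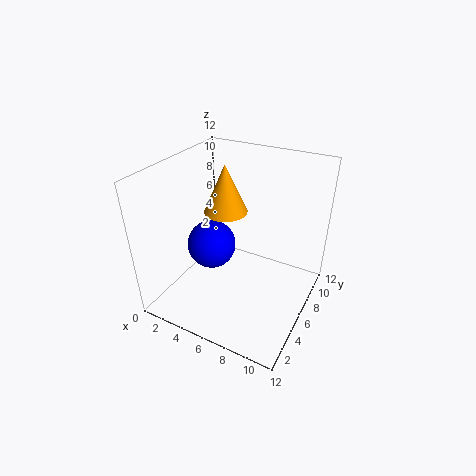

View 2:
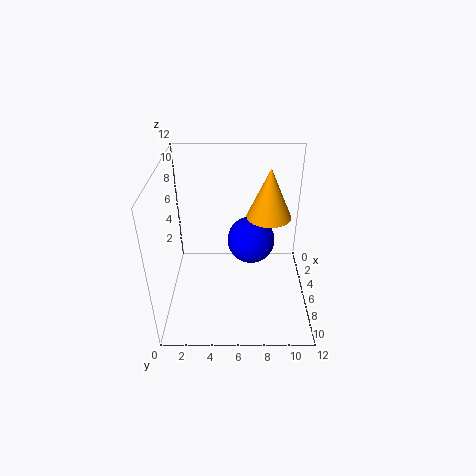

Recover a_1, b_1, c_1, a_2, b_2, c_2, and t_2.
a_1 = 2.5; b_1 = 7.25; c_1 = 3.5; a_2 = 3.25; b_2 = 8.75; c_2 = 6.5; t_2 = 4.5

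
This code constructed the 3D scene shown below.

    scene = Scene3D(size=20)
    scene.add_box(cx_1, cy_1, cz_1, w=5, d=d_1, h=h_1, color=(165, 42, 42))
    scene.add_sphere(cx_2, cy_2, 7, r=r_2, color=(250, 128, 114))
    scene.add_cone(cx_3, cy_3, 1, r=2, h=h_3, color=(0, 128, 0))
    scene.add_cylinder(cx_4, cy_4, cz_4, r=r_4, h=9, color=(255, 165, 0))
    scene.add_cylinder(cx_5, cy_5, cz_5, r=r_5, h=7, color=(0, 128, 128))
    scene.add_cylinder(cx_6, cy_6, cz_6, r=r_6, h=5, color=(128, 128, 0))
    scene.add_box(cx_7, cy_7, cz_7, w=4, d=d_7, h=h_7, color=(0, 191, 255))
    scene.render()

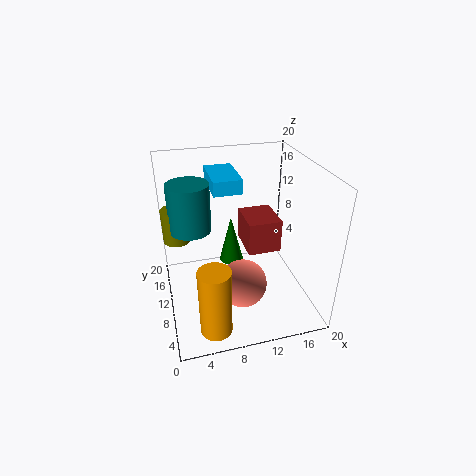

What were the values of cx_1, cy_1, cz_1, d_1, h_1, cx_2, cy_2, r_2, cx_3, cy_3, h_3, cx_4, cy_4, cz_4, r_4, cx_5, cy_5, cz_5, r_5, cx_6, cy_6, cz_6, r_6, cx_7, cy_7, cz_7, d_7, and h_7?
cx_1 = 12, cy_1 = 11, cz_1 = 6, d_1 = 6, h_1 = 5, cx_2 = 9, cy_2 = 4, r_2 = 3, cx_3 = 11, cy_3 = 18, h_3 = 8, cx_4 = 5, cy_4 = 2, cz_4 = 2, r_4 = 2, cx_5 = 4, cy_5 = 14, cz_5 = 10, r_5 = 3, cx_6 = 2, cy_6 = 15, cz_6 = 8, r_6 = 2, cx_7 = 7, cy_7 = 11, cz_7 = 16, d_7 = 7, h_7 = 2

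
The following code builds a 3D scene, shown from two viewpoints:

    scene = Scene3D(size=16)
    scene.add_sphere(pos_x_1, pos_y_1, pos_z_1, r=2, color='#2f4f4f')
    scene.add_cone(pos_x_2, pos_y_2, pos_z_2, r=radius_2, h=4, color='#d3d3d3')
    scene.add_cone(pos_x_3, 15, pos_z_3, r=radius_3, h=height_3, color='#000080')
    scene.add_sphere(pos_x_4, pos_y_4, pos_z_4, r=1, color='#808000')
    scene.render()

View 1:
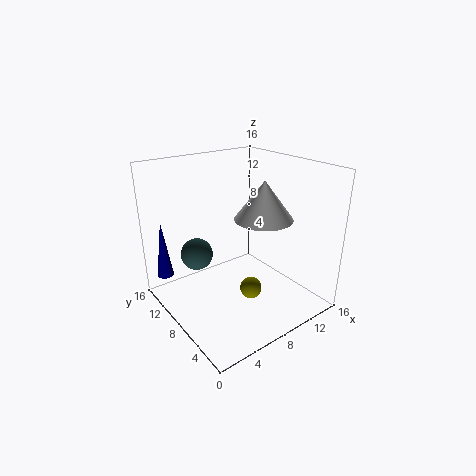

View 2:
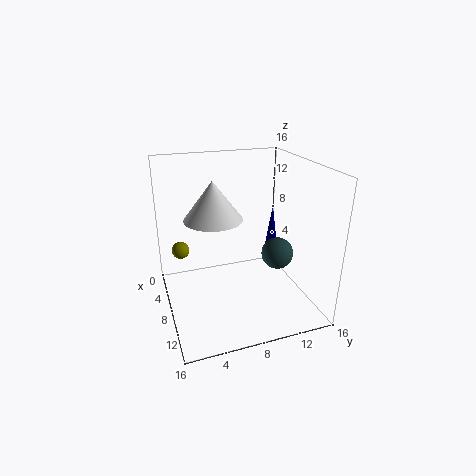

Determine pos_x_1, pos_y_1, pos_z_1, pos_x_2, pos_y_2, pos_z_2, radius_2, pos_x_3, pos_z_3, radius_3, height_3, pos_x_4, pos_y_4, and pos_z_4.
pos_x_1 = 6; pos_y_1 = 14; pos_z_1 = 4; pos_x_2 = 9; pos_y_2 = 5; pos_z_2 = 11; radius_2 = 3; pos_x_3 = 2; pos_z_3 = 2; radius_3 = 1; height_3 = 7; pos_x_4 = 5; pos_y_4 = 2; pos_z_4 = 6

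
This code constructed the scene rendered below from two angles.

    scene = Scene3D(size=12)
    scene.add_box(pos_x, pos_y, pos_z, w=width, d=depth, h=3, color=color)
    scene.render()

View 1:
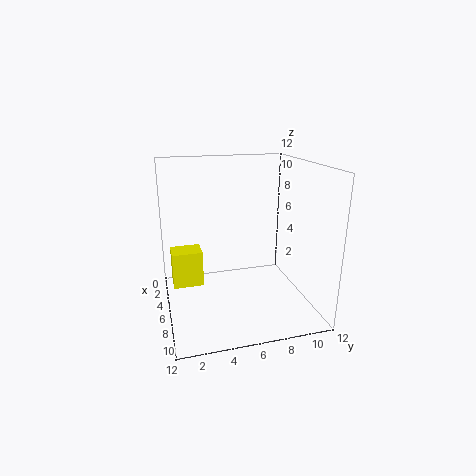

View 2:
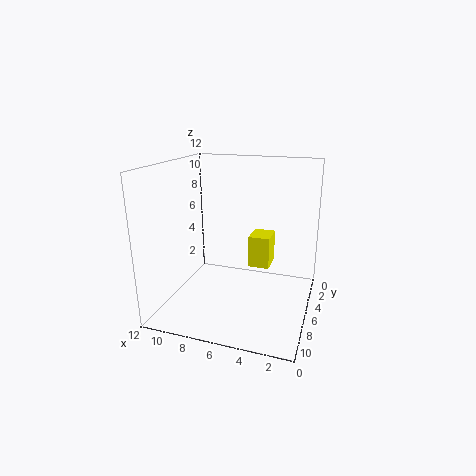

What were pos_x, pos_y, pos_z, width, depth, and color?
pos_x = 4, pos_y = 0.5, pos_z = 2, width = 2, depth = 2.5, color = 'yellow'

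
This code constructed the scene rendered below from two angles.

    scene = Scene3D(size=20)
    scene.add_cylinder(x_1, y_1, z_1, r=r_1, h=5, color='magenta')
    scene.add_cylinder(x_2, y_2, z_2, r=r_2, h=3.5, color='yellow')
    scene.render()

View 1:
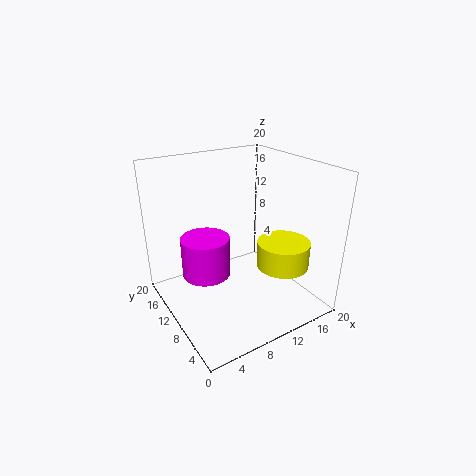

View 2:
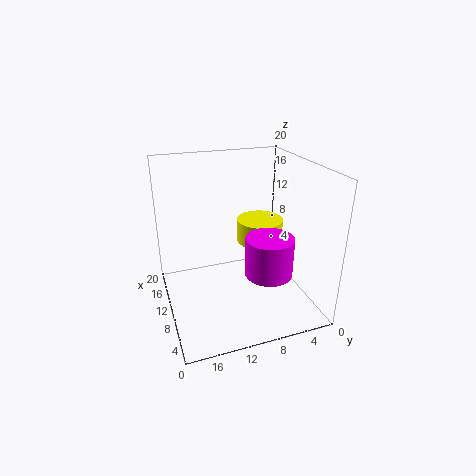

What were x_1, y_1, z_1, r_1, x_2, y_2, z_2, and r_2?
x_1 = 4
y_1 = 8
z_1 = 7.5
r_1 = 3
x_2 = 14
y_2 = 5
z_2 = 7
r_2 = 3.5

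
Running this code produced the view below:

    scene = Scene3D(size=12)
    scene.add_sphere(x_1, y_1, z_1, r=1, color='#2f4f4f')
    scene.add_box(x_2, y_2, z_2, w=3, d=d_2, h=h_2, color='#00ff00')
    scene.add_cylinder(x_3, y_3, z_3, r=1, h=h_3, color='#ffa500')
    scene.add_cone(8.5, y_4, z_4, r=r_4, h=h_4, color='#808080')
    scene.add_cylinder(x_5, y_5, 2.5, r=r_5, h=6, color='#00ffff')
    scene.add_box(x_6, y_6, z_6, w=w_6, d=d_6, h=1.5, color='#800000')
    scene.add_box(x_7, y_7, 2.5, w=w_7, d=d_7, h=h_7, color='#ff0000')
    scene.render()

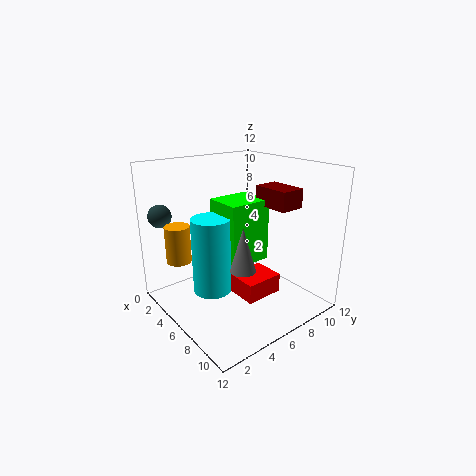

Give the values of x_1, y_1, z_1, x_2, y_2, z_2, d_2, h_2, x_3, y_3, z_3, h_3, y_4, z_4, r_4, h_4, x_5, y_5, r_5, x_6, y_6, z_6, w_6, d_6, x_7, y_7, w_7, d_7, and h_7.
x_1 = 1, y_1 = 1.5, z_1 = 7.5, x_2 = 5, y_2 = 4, z_2 = 4.5, d_2 = 3.5, h_2 = 5, x_3 = 4, y_3 = 1.5, z_3 = 4.5, h_3 = 3, y_4 = 4.5, z_4 = 4.5, r_4 = 1, h_4 = 3.5, x_5 = 6.5, y_5 = 3, r_5 = 1.5, x_6 = 7, y_6 = 7, z_6 = 9, w_6 = 3, d_6 = 2, x_7 = 7.5, y_7 = 4, w_7 = 2.5, d_7 = 3, h_7 = 1.5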